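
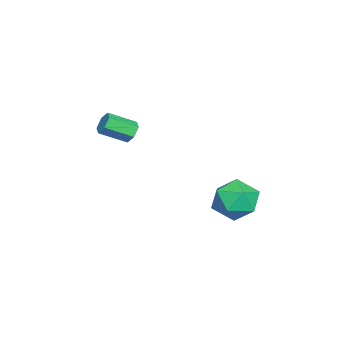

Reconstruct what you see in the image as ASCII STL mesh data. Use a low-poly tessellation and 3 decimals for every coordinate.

solid 
facet normal -0.338 0.818 -0.466
outer loop
vertex -1.587 -0.679 -0.641
vertex -1.908 -0.572 -0.22
vertex -1.407 -0.373 -0.234
endloop
endfacet
facet normal 0.880 0.100 -0.465
outer loop
vertex -1.587 -0.679 -0.641
vertex -1.407 -0.373 -0.234
vertex -1.15 -1.734 -0.041
endloop
endfacet
facet normal 0.880 0.100 -0.465
outer loop
vertex -1.15 -1.734 -0.041
vertex -1.407 -0.373 -0.234
vertex -0.97 -1.428 0.366
endloop
endfacet
facet normal 0.339 -0.818 0.465
outer loop
vertex -1.15 -1.734 -0.041
vertex -0.97 -1.428 0.366
vertex -1.472 -1.628 0.38
endloop
endfacet
facet normal -0.338 0.818 -0.466
outer loop
vertex -1.407 -0.373 -0.234
vertex -1.908 -0.572 -0.22
vertex -1.728 -0.266 0.187
endloop
endfacet
facet normal 0.730 0.540 0.419
outer loop
vertex -1.407 -0.373 -0.234
vertex -1.728 -0.266 0.187
vertex -0.97 -1.428 0.366
endloop
endfacet
facet normal 0.729 0.540 0.420
outer loop
vertex -0.97 -1.428 0.366
vertex -1.728 -0.266 0.187
vertex -1.291 -1.322 0.787
endloop
endfacet
facet normal 0.339 -0.818 0.464
outer loop
vertex -0.97 -1.428 0.366
vertex -1.291 -1.322 0.787
vertex -1.472 -1.628 0.38
endloop
endfacet
facet normal -0.339 0.818 -0.465
outer loop
vertex -1.728 -0.266 0.187
vertex -1.908 -0.572 -0.22
vertex -2.23 -0.466 0.201
endloop
endfacet
facet normal -0.151 0.440 0.885
outer loop
vertex -1.728 -0.266 0.187
vertex -2.23 -0.466 0.201
vertex -1.291 -1.322 0.787
endloop
endfacet
facet normal -0.150 0.441 0.885
outer loop
vertex -1.291 -1.322 0.787
vertex -2.23 -0.466 0.201
vertex -1.793 -1.521 0.801
endloop
endfacet
facet normal 0.337 -0.818 0.465
outer loop
vertex -1.291 -1.322 0.787
vertex -1.793 -1.521 0.801
vertex -1.472 -1.628 0.38
endloop
endfacet
facet normal -0.339 0.818 -0.465
outer loop
vertex -2.23 -0.466 0.201
vertex -1.908 -0.572 -0.22
vertex -2.41 -0.772 -0.206
endloop
endfacet
facet normal -0.880 -0.100 0.465
outer loop
vertex -2.23 -0.466 0.201
vertex -2.41 -0.772 -0.206
vertex -1.793 -1.521 0.801
endloop
endfacet
facet normal -0.880 -0.100 0.465
outer loop
vertex -1.793 -1.521 0.801
vertex -2.41 -0.772 -0.206
vertex -1.973 -1.827 0.394
endloop
endfacet
facet normal 0.338 -0.818 0.466
outer loop
vertex -1.793 -1.521 0.801
vertex -1.973 -1.827 0.394
vertex -1.472 -1.628 0.38
endloop
endfacet
facet normal -0.339 0.818 -0.464
outer loop
vertex -2.41 -0.772 -0.206
vertex -1.908 -0.572 -0.22
vertex -2.089 -0.878 -0.627
endloop
endfacet
facet normal -0.729 -0.541 -0.420
outer loop
vertex -2.41 -0.772 -0.206
vertex -2.089 -0.878 -0.627
vertex -1.973 -1.827 0.394
endloop
endfacet
facet normal -0.730 -0.540 -0.419
outer loop
vertex -1.973 -1.827 0.394
vertex -2.089 -0.878 -0.627
vertex -1.652 -1.934 -0.027
endloop
endfacet
facet normal 0.338 -0.818 0.466
outer loop
vertex -1.973 -1.827 0.394
vertex -1.652 -1.934 -0.027
vertex -1.472 -1.628 0.38
endloop
endfacet
facet normal -0.337 0.818 -0.465
outer loop
vertex -2.089 -0.878 -0.627
vertex -1.908 -0.572 -0.22
vertex -1.587 -0.679 -0.641
endloop
endfacet
facet normal 0.150 -0.441 -0.885
outer loop
vertex -2.089 -0.878 -0.627
vertex -1.587 -0.679 -0.641
vertex -1.652 -1.934 -0.027
endloop
endfacet
facet normal 0.151 -0.441 -0.885
outer loop
vertex -1.652 -1.934 -0.027
vertex -1.587 -0.679 -0.641
vertex -1.15 -1.734 -0.041
endloop
endfacet
facet normal 0.339 -0.818 0.465
outer loop
vertex -1.652 -1.934 -0.027
vertex -1.15 -1.734 -0.041
vertex -1.472 -1.628 0.38
endloop
endfacet
facet normal 0.253 -0.105 0.962
outer loop
vertex -0.737 4.098 -2.44
vertex -1.69 3.649 -2.238
vertex -0.858 3.036 -2.524
endloop
endfacet
facet normal 0.829 -0.137 0.542
outer loop
vertex -0.737 4.098 -2.44
vertex -0.858 3.036 -2.524
vertex -0.289 3.571 -3.259
endloop
endfacet
facet normal 0.866 0.471 0.171
outer loop
vertex -0.737 4.098 -2.44
vertex -0.289 3.571 -3.259
vertex -0.769 4.515 -3.427
endloop
endfacet
facet normal 0.313 0.879 0.361
outer loop
vertex -0.737 4.098 -2.44
vertex -0.769 4.515 -3.427
vertex -1.635 4.564 -2.796
endloop
endfacet
facet normal -0.066 0.522 0.850
outer loop
vertex -0.737 4.098 -2.44
vertex -1.635 4.564 -2.796
vertex -1.69 3.649 -2.238
endloop
endfacet
facet normal 0.735 -0.673 0.080
outer loop
vertex -0.289 3.571 -3.259
vertex -0.858 3.036 -2.524
vertex -0.965 2.796 -3.564
endloop
endfacet
facet normal -0.197 -0.621 0.759
outer loop
vertex -0.858 3.036 -2.524
vertex -1.69 3.649 -2.238
vertex -1.831 2.845 -2.933
endloop
endfacet
facet normal -0.714 0.395 0.578
outer loop
vertex -1.69 3.649 -2.238
vertex -1.635 4.564 -2.796
vertex -2.311 3.789 -3.101
endloop
endfacet
facet normal -0.101 0.972 -0.214
outer loop
vertex -1.635 4.564 -2.796
vertex -0.769 4.515 -3.427
vertex -1.742 4.324 -3.836
endloop
endfacet
facet normal 0.795 0.311 -0.521
outer loop
vertex -0.769 4.515 -3.427
vertex -0.289 3.571 -3.259
vertex -0.91 3.711 -4.122
endloop
endfacet
facet normal -0.313 -0.879 -0.361
outer loop
vertex -1.863 3.262 -3.92
vertex -0.965 2.796 -3.564
vertex -1.831 2.845 -2.933
endloop
endfacet
facet normal -0.866 -0.471 -0.171
outer loop
vertex -1.863 3.262 -3.92
vertex -1.831 2.845 -2.933
vertex -2.311 3.789 -3.101
endloop
endfacet
facet normal -0.829 0.137 -0.542
outer loop
vertex -1.863 3.262 -3.92
vertex -2.311 3.789 -3.101
vertex -1.742 4.324 -3.836
endloop
endfacet
facet normal -0.253 0.105 -0.962
outer loop
vertex -1.863 3.262 -3.92
vertex -1.742 4.324 -3.836
vertex -0.91 3.711 -4.122
endloop
endfacet
facet normal 0.066 -0.522 -0.850
outer loop
vertex -1.863 3.262 -3.92
vertex -0.91 3.711 -4.122
vertex -0.965 2.796 -3.564
endloop
endfacet
facet normal 0.101 -0.972 0.214
outer loop
vertex -1.831 2.845 -2.933
vertex -0.965 2.796 -3.564
vertex -0.858 3.036 -2.524
endloop
endfacet
facet normal -0.795 -0.311 0.521
outer loop
vertex -2.311 3.789 -3.101
vertex -1.831 2.845 -2.933
vertex -1.69 3.649 -2.238
endloop
endfacet
facet normal -0.735 0.673 -0.080
outer loop
vertex -1.742 4.324 -3.836
vertex -2.311 3.789 -3.101
vertex -1.635 4.564 -2.796
endloop
endfacet
facet normal 0.197 0.621 -0.759
outer loop
vertex -0.91 3.711 -4.122
vertex -1.742 4.324 -3.836
vertex -0.769 4.515 -3.427
endloop
endfacet
facet normal 0.714 -0.395 -0.578
outer loop
vertex -0.965 2.796 -3.564
vertex -0.91 3.711 -4.122
vertex -0.289 3.571 -3.259
endloop
endfacet

endsolid


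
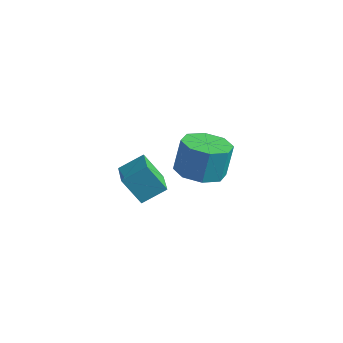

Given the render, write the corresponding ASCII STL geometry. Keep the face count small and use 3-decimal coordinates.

solid 
facet normal -0.011 -0.277 -0.961
outer loop
vertex 3.161 3.469 0.435
vertex 2.181 3.485 0.442
vertex 2.884 4.139 0.245
endloop
endfacet
facet normal 0.929 0.352 -0.113
outer loop
vertex 3.161 3.469 0.435
vertex 2.884 4.139 0.245
vertex 3.179 3.858 1.79
endloop
endfacet
facet normal 0.929 0.353 -0.113
outer loop
vertex 3.179 3.858 1.79
vertex 2.884 4.139 0.245
vertex 2.901 4.529 1.6
endloop
endfacet
facet normal 0.013 0.277 0.961
outer loop
vertex 3.179 3.858 1.79
vertex 2.901 4.529 1.6
vertex 2.199 3.875 1.798
endloop
endfacet
facet normal -0.013 -0.275 -0.961
outer loop
vertex 2.884 4.139 0.245
vertex 2.181 3.485 0.442
vertex 2.195 4.427 0.172
endloop
endfacet
facet normal 0.396 0.881 -0.259
outer loop
vertex 2.884 4.139 0.245
vertex 2.195 4.427 0.172
vertex 2.901 4.529 1.6
endloop
endfacet
facet normal 0.395 0.882 -0.258
outer loop
vertex 2.901 4.529 1.6
vertex 2.195 4.427 0.172
vertex 2.213 4.816 1.527
endloop
endfacet
facet normal 0.013 0.277 0.961
outer loop
vertex 2.901 4.529 1.6
vertex 2.213 4.816 1.527
vertex 2.199 3.875 1.798
endloop
endfacet
facet normal -0.013 -0.275 -0.961
outer loop
vertex 2.195 4.427 0.172
vertex 2.181 3.485 0.442
vertex 1.498 4.163 0.257
endloop
endfacet
facet normal -0.370 0.894 -0.252
outer loop
vertex 2.195 4.427 0.172
vertex 1.498 4.163 0.257
vertex 2.213 4.816 1.527
endloop
endfacet
facet normal -0.370 0.894 -0.252
outer loop
vertex 2.213 4.816 1.527
vertex 1.498 4.163 0.257
vertex 1.516 4.552 1.612
endloop
endfacet
facet normal 0.012 0.277 0.961
outer loop
vertex 2.213 4.816 1.527
vertex 1.516 4.552 1.612
vertex 2.199 3.875 1.798
endloop
endfacet
facet normal -0.013 -0.275 -0.961
outer loop
vertex 1.498 4.163 0.257
vertex 2.181 3.485 0.442
vertex 1.201 3.502 0.45
endloop
endfacet
facet normal -0.918 0.384 -0.098
outer loop
vertex 1.498 4.163 0.257
vertex 1.201 3.502 0.45
vertex 1.516 4.552 1.612
endloop
endfacet
facet normal -0.918 0.384 -0.098
outer loop
vertex 1.516 4.552 1.612
vertex 1.201 3.502 0.45
vertex 1.219 3.891 1.805
endloop
endfacet
facet normal 0.011 0.276 0.961
outer loop
vertex 1.516 4.552 1.612
vertex 1.219 3.891 1.805
vertex 2.199 3.875 1.798
endloop
endfacet
facet normal -0.013 -0.277 -0.961
outer loop
vertex 1.201 3.502 0.45
vertex 2.181 3.485 0.442
vertex 1.479 2.831 0.64
endloop
endfacet
facet normal -0.929 -0.353 0.114
outer loop
vertex 1.201 3.502 0.45
vertex 1.479 2.831 0.64
vertex 1.219 3.891 1.805
endloop
endfacet
facet normal -0.929 -0.352 0.113
outer loop
vertex 1.219 3.891 1.805
vertex 1.479 2.831 0.64
vertex 1.496 3.221 1.995
endloop
endfacet
facet normal 0.011 0.277 0.961
outer loop
vertex 1.219 3.891 1.805
vertex 1.496 3.221 1.995
vertex 2.199 3.875 1.798
endloop
endfacet
facet normal -0.013 -0.277 -0.961
outer loop
vertex 1.479 2.831 0.64
vertex 2.181 3.485 0.442
vertex 2.167 2.544 0.713
endloop
endfacet
facet normal -0.395 -0.881 0.259
outer loop
vertex 1.479 2.831 0.64
vertex 2.167 2.544 0.713
vertex 1.496 3.221 1.995
endloop
endfacet
facet normal -0.396 -0.881 0.258
outer loop
vertex 1.496 3.221 1.995
vertex 2.167 2.544 0.713
vertex 2.185 2.933 2.068
endloop
endfacet
facet normal 0.013 0.275 0.961
outer loop
vertex 1.496 3.221 1.995
vertex 2.185 2.933 2.068
vertex 2.199 3.875 1.798
endloop
endfacet
facet normal -0.012 -0.277 -0.961
outer loop
vertex 2.167 2.544 0.713
vertex 2.181 3.485 0.442
vertex 2.864 2.808 0.628
endloop
endfacet
facet normal 0.370 -0.894 0.252
outer loop
vertex 2.167 2.544 0.713
vertex 2.864 2.808 0.628
vertex 2.185 2.933 2.068
endloop
endfacet
facet normal 0.370 -0.894 0.252
outer loop
vertex 2.185 2.933 2.068
vertex 2.864 2.808 0.628
vertex 2.882 3.197 1.983
endloop
endfacet
facet normal 0.013 0.275 0.961
outer loop
vertex 2.185 2.933 2.068
vertex 2.882 3.197 1.983
vertex 2.199 3.875 1.798
endloop
endfacet
facet normal -0.011 -0.276 -0.961
outer loop
vertex 2.864 2.808 0.628
vertex 2.181 3.485 0.442
vertex 3.161 3.469 0.435
endloop
endfacet
facet normal 0.918 -0.384 0.098
outer loop
vertex 2.864 2.808 0.628
vertex 3.161 3.469 0.435
vertex 2.882 3.197 1.983
endloop
endfacet
facet normal 0.918 -0.384 0.098
outer loop
vertex 2.882 3.197 1.983
vertex 3.161 3.469 0.435
vertex 3.179 3.858 1.79
endloop
endfacet
facet normal 0.013 0.275 0.961
outer loop
vertex 2.882 3.197 1.983
vertex 3.179 3.858 1.79
vertex 2.199 3.875 1.798
endloop
endfacet
facet normal -0.472 -0.722 -0.505
outer loop
vertex 2.568 -1.074 3.041
vertex 1.671 -0.255 2.708
vertex 3.213 -0.784 2.023
endloop
endfacet
facet normal 0.712 -0.650 0.266
outer loop
vertex 3.709 -0.025 2.552
vertex 2.568 -1.074 3.041
vertex 3.213 -0.784 2.023
endloop
endfacet
facet normal -0.472 -0.723 -0.505
outer loop
vertex 3.213 -0.784 2.023
vertex 1.671 -0.255 2.708
vertex 2.316 0.035 1.689
endloop
endfacet
facet normal 0.519 0.234 -0.822
outer loop
vertex 2.316 0.035 1.689
vertex 3.709 -0.025 2.552
vertex 3.213 -0.784 2.023
endloop
endfacet
facet normal -0.519 -0.234 0.822
outer loop
vertex 2.568 -1.074 3.041
vertex 2.167 0.504 3.237
vertex 1.671 -0.255 2.708
endloop
endfacet
facet normal 0.712 -0.650 0.265
outer loop
vertex 3.064 -0.315 3.571
vertex 2.568 -1.074 3.041
vertex 3.709 -0.025 2.552
endloop
endfacet
facet normal -0.520 -0.234 0.822
outer loop
vertex 3.064 -0.315 3.571
vertex 2.167 0.504 3.237
vertex 2.568 -1.074 3.041
endloop
endfacet
facet normal -0.712 0.650 -0.266
outer loop
vertex 1.671 -0.255 2.708
vertex 2.167 0.504 3.237
vertex 2.316 0.035 1.689
endloop
endfacet
facet normal 0.519 0.235 -0.822
outer loop
vertex 2.812 0.794 2.219
vertex 3.709 -0.025 2.552
vertex 2.316 0.035 1.689
endloop
endfacet
facet normal -0.712 0.650 -0.266
outer loop
vertex 2.316 0.035 1.689
vertex 2.167 0.504 3.237
vertex 2.812 0.794 2.219
endloop
endfacet
facet normal 0.472 0.723 0.505
outer loop
vertex 2.812 0.794 2.219
vertex 3.064 -0.315 3.571
vertex 3.709 -0.025 2.552
endloop
endfacet
facet normal 0.472 0.723 0.505
outer loop
vertex 2.167 0.504 3.237
vertex 3.064 -0.315 3.571
vertex 2.812 0.794 2.219
endloop
endfacet

endsolid


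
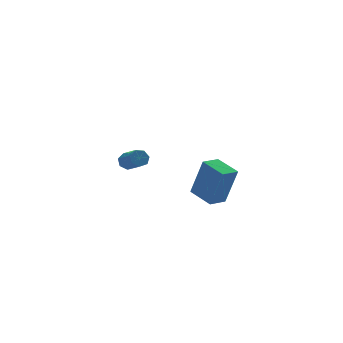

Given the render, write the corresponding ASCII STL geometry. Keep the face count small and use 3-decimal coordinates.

solid 
facet normal -0.503 0.814 0.290
outer loop
vertex -0.216 -2.313 0.399
vertex 0.624 -1.76 0.305
vertex -0.729 -1.887 -1.688
endloop
endfacet
facet normal -0.832 -0.547 0.093
outer loop
vertex -0.004 -3.06 -2.105
vertex -0.216 -2.313 0.399
vertex -0.729 -1.887 -1.688
endloop
endfacet
facet normal -0.503 0.814 0.290
outer loop
vertex -0.729 -1.887 -1.688
vertex 0.624 -1.76 0.305
vertex 0.111 -1.335 -1.781
endloop
endfacet
facet normal -0.233 0.195 -0.953
outer loop
vertex 0.111 -1.335 -1.781
vertex -0.004 -3.06 -2.105
vertex -0.729 -1.887 -1.688
endloop
endfacet
facet normal 0.234 -0.194 0.953
outer loop
vertex -0.216 -2.313 0.399
vertex 1.349 -2.933 -0.112
vertex 0.624 -1.76 0.305
endloop
endfacet
facet normal -0.832 -0.548 0.093
outer loop
vertex 0.509 -3.485 -0.019
vertex -0.216 -2.313 0.399
vertex -0.004 -3.06 -2.105
endloop
endfacet
facet normal 0.234 -0.195 0.953
outer loop
vertex 0.509 -3.485 -0.019
vertex 1.349 -2.933 -0.112
vertex -0.216 -2.313 0.399
endloop
endfacet
facet normal 0.832 0.547 -0.093
outer loop
vertex 0.624 -1.76 0.305
vertex 1.349 -2.933 -0.112
vertex 0.111 -1.335 -1.781
endloop
endfacet
facet normal -0.235 0.195 -0.952
outer loop
vertex 0.836 -2.507 -2.199
vertex -0.004 -3.06 -2.105
vertex 0.111 -1.335 -1.781
endloop
endfacet
facet normal 0.832 0.548 -0.093
outer loop
vertex 0.111 -1.335 -1.781
vertex 1.349 -2.933 -0.112
vertex 0.836 -2.507 -2.199
endloop
endfacet
facet normal 0.503 -0.814 -0.290
outer loop
vertex 0.836 -2.507 -2.199
vertex 0.509 -3.485 -0.019
vertex -0.004 -3.06 -2.105
endloop
endfacet
facet normal 0.503 -0.814 -0.290
outer loop
vertex 1.349 -2.933 -0.112
vertex 0.509 -3.485 -0.019
vertex 0.836 -2.507 -2.199
endloop
endfacet
facet normal -0.322 0.834 -0.449
outer loop
vertex -2.431 4.32 -2.292
vertex -2.811 4.391 -1.887
vertex -2.285 4.582 -1.91
endloop
endfacet
facet normal 0.897 0.119 -0.425
outer loop
vertex -2.431 4.32 -2.292
vertex -2.285 4.582 -1.91
vertex -1.989 3.178 -1.678
endloop
endfacet
facet normal 0.897 0.119 -0.425
outer loop
vertex -1.989 3.178 -1.678
vertex -2.285 4.582 -1.91
vertex -1.843 3.44 -1.296
endloop
endfacet
facet normal 0.322 -0.834 0.449
outer loop
vertex -1.989 3.178 -1.678
vertex -1.843 3.44 -1.296
vertex -2.369 3.249 -1.273
endloop
endfacet
facet normal -0.322 0.834 -0.448
outer loop
vertex -2.285 4.582 -1.91
vertex -2.811 4.391 -1.887
vertex -2.535 4.7 -1.51
endloop
endfacet
facet normal 0.795 0.496 0.350
outer loop
vertex -2.285 4.582 -1.91
vertex -2.535 4.7 -1.51
vertex -1.843 3.44 -1.296
endloop
endfacet
facet normal 0.795 0.496 0.350
outer loop
vertex -1.843 3.44 -1.296
vertex -2.535 4.7 -1.51
vertex -2.093 3.558 -0.896
endloop
endfacet
facet normal 0.322 -0.834 0.448
outer loop
vertex -1.843 3.44 -1.296
vertex -2.093 3.558 -0.896
vertex -2.369 3.249 -1.273
endloop
endfacet
facet normal -0.322 0.834 -0.448
outer loop
vertex -2.535 4.7 -1.51
vertex -2.811 4.391 -1.887
vertex -2.992 4.586 -1.394
endloop
endfacet
facet normal 0.094 0.499 0.861
outer loop
vertex -2.535 4.7 -1.51
vertex -2.992 4.586 -1.394
vertex -2.093 3.558 -0.896
endloop
endfacet
facet normal 0.093 0.499 0.862
outer loop
vertex -2.093 3.558 -0.896
vertex -2.992 4.586 -1.394
vertex -2.551 3.443 -0.78
endloop
endfacet
facet normal 0.323 -0.834 0.447
outer loop
vertex -2.093 3.558 -0.896
vertex -2.551 3.443 -0.78
vertex -2.369 3.249 -1.273
endloop
endfacet
facet normal -0.322 0.834 -0.448
outer loop
vertex -2.992 4.586 -1.394
vertex -2.811 4.391 -1.887
vertex -3.313 4.325 -1.649
endloop
endfacet
facet normal -0.678 0.127 0.724
outer loop
vertex -2.992 4.586 -1.394
vertex -3.313 4.325 -1.649
vertex -2.551 3.443 -0.78
endloop
endfacet
facet normal -0.678 0.127 0.724
outer loop
vertex -2.551 3.443 -0.78
vertex -3.313 4.325 -1.649
vertex -2.872 3.182 -1.035
endloop
endfacet
facet normal 0.323 -0.834 0.447
outer loop
vertex -2.551 3.443 -0.78
vertex -2.872 3.182 -1.035
vertex -2.369 3.249 -1.273
endloop
endfacet
facet normal -0.322 0.834 -0.448
outer loop
vertex -3.313 4.325 -1.649
vertex -2.811 4.391 -1.887
vertex -3.256 4.114 -2.083
endloop
endfacet
facet normal -0.939 -0.340 0.042
outer loop
vertex -3.313 4.325 -1.649
vertex -3.256 4.114 -2.083
vertex -2.872 3.182 -1.035
endloop
endfacet
facet normal -0.939 -0.341 0.040
outer loop
vertex -2.872 3.182 -1.035
vertex -3.256 4.114 -2.083
vertex -2.814 2.971 -1.469
endloop
endfacet
facet normal 0.323 -0.833 0.448
outer loop
vertex -2.872 3.182 -1.035
vertex -2.814 2.971 -1.469
vertex -2.369 3.249 -1.273
endloop
endfacet
facet normal -0.322 0.834 -0.448
outer loop
vertex -3.256 4.114 -2.083
vertex -2.811 4.391 -1.887
vertex -2.863 4.112 -2.369
endloop
endfacet
facet normal -0.493 -0.552 -0.673
outer loop
vertex -3.256 4.114 -2.083
vertex -2.863 4.112 -2.369
vertex -2.814 2.971 -1.469
endloop
endfacet
facet normal -0.493 -0.552 -0.672
outer loop
vertex -2.814 2.971 -1.469
vertex -2.863 4.112 -2.369
vertex -2.422 2.969 -1.755
endloop
endfacet
facet normal 0.323 -0.833 0.449
outer loop
vertex -2.814 2.971 -1.469
vertex -2.422 2.969 -1.755
vertex -2.369 3.249 -1.273
endloop
endfacet
facet normal -0.322 0.834 -0.448
outer loop
vertex -2.863 4.112 -2.369
vertex -2.811 4.391 -1.887
vertex -2.431 4.32 -2.292
endloop
endfacet
facet normal 0.324 -0.348 -0.880
outer loop
vertex -2.863 4.112 -2.369
vertex -2.431 4.32 -2.292
vertex -2.422 2.969 -1.755
endloop
endfacet
facet normal 0.324 -0.348 -0.880
outer loop
vertex -2.422 2.969 -1.755
vertex -2.431 4.32 -2.292
vertex -1.989 3.178 -1.678
endloop
endfacet
facet normal 0.323 -0.833 0.449
outer loop
vertex -2.422 2.969 -1.755
vertex -1.989 3.178 -1.678
vertex -2.369 3.249 -1.273
endloop
endfacet

endsolid


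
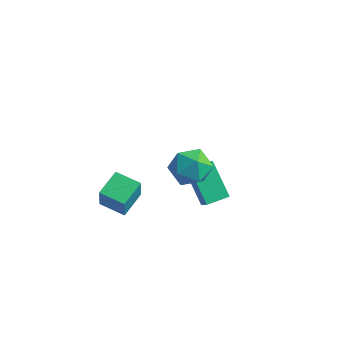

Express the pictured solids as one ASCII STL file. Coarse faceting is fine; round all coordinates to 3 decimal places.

solid 
facet normal -0.579 0.439 0.687
outer loop
vertex 2.208 0.034 2.557
vertex 2.532 -0.729 3.318
vertex 3.113 0.226 3.197
endloop
endfacet
facet normal -0.343 0.916 0.210
outer loop
vertex 2.208 0.034 2.557
vertex 3.113 0.226 3.197
vertex 3.133 0.485 2.102
endloop
endfacet
facet normal -0.559 0.705 -0.437
outer loop
vertex 2.208 0.034 2.557
vertex 3.133 0.485 2.102
vertex 2.564 -0.31 1.547
endloop
endfacet
facet normal -0.927 0.099 -0.361
outer loop
vertex 2.208 0.034 2.557
vertex 2.564 -0.31 1.547
vertex 2.192 -1.061 2.298
endloop
endfacet
facet normal -0.940 -0.065 0.335
outer loop
vertex 2.208 0.034 2.557
vertex 2.192 -1.061 2.298
vertex 2.532 -0.729 3.318
endloop
endfacet
facet normal 0.370 0.903 0.220
outer loop
vertex 3.133 0.485 2.102
vertex 3.113 0.226 3.197
vertex 4.028 0.001 2.582
endloop
endfacet
facet normal -0.011 0.132 0.991
outer loop
vertex 3.113 0.226 3.197
vertex 2.532 -0.729 3.318
vertex 3.656 -0.75 3.333
endloop
endfacet
facet normal -0.596 -0.684 0.421
outer loop
vertex 2.532 -0.729 3.318
vertex 2.192 -1.061 2.298
vertex 3.087 -1.545 2.778
endloop
endfacet
facet normal -0.575 -0.418 -0.703
outer loop
vertex 2.192 -1.061 2.298
vertex 2.564 -0.31 1.547
vertex 3.107 -1.286 1.683
endloop
endfacet
facet normal 0.022 0.562 -0.827
outer loop
vertex 2.564 -0.31 1.547
vertex 3.133 0.485 2.102
vertex 3.688 -0.331 1.562
endloop
endfacet
facet normal 0.927 -0.099 0.361
outer loop
vertex 4.012 -1.094 2.323
vertex 4.028 0.001 2.582
vertex 3.656 -0.75 3.333
endloop
endfacet
facet normal 0.559 -0.705 0.437
outer loop
vertex 4.012 -1.094 2.323
vertex 3.656 -0.75 3.333
vertex 3.087 -1.545 2.778
endloop
endfacet
facet normal 0.343 -0.916 -0.210
outer loop
vertex 4.012 -1.094 2.323
vertex 3.087 -1.545 2.778
vertex 3.107 -1.286 1.683
endloop
endfacet
facet normal 0.579 -0.439 -0.687
outer loop
vertex 4.012 -1.094 2.323
vertex 3.107 -1.286 1.683
vertex 3.688 -0.331 1.562
endloop
endfacet
facet normal 0.940 0.065 -0.335
outer loop
vertex 4.012 -1.094 2.323
vertex 3.688 -0.331 1.562
vertex 4.028 0.001 2.582
endloop
endfacet
facet normal 0.575 0.418 0.703
outer loop
vertex 3.656 -0.75 3.333
vertex 4.028 0.001 2.582
vertex 3.113 0.226 3.197
endloop
endfacet
facet normal -0.022 -0.562 0.827
outer loop
vertex 3.087 -1.545 2.778
vertex 3.656 -0.75 3.333
vertex 2.532 -0.729 3.318
endloop
endfacet
facet normal -0.370 -0.903 -0.220
outer loop
vertex 3.107 -1.286 1.683
vertex 3.087 -1.545 2.778
vertex 2.192 -1.061 2.298
endloop
endfacet
facet normal 0.011 -0.132 -0.991
outer loop
vertex 3.688 -0.331 1.562
vertex 3.107 -1.286 1.683
vertex 2.564 -0.31 1.547
endloop
endfacet
facet normal 0.596 0.684 -0.421
outer loop
vertex 4.028 0.001 2.582
vertex 3.688 -0.331 1.562
vertex 3.133 0.485 2.102
endloop
endfacet
facet normal -0.667 0.285 0.688
outer loop
vertex 0.419 3.206 -2.353
vertex 1.017 4.285 -2.221
vertex -0.223 3.662 -3.164
endloop
endfacet
facet normal -0.482 -0.869 -0.107
outer loop
vertex 1.243 3.035 -4.679
vertex 0.419 3.206 -2.353
vertex -0.223 3.662 -3.164
endloop
endfacet
facet normal -0.667 0.285 0.689
outer loop
vertex -0.223 3.662 -3.164
vertex 1.017 4.285 -2.221
vertex 0.375 4.74 -3.031
endloop
endfacet
facet normal -0.568 0.404 -0.717
outer loop
vertex 0.375 4.74 -3.031
vertex 1.243 3.035 -4.679
vertex -0.223 3.662 -3.164
endloop
endfacet
facet normal 0.569 -0.403 0.717
outer loop
vertex 0.419 3.206 -2.353
vertex 2.483 3.658 -3.736
vertex 1.017 4.285 -2.221
endloop
endfacet
facet normal -0.482 -0.870 -0.107
outer loop
vertex 1.885 2.58 -3.869
vertex 0.419 3.206 -2.353
vertex 1.243 3.035 -4.679
endloop
endfacet
facet normal 0.569 -0.404 0.717
outer loop
vertex 1.885 2.58 -3.869
vertex 2.483 3.658 -3.736
vertex 0.419 3.206 -2.353
endloop
endfacet
facet normal 0.482 0.870 0.106
outer loop
vertex 1.017 4.285 -2.221
vertex 2.483 3.658 -3.736
vertex 0.375 4.74 -3.031
endloop
endfacet
facet normal -0.569 0.403 -0.717
outer loop
vertex 1.841 4.114 -4.547
vertex 1.243 3.035 -4.679
vertex 0.375 4.74 -3.031
endloop
endfacet
facet normal 0.482 0.870 0.107
outer loop
vertex 0.375 4.74 -3.031
vertex 2.483 3.658 -3.736
vertex 1.841 4.114 -4.547
endloop
endfacet
facet normal 0.667 -0.285 -0.689
outer loop
vertex 1.841 4.114 -4.547
vertex 1.885 2.58 -3.869
vertex 1.243 3.035 -4.679
endloop
endfacet
facet normal 0.667 -0.285 -0.688
outer loop
vertex 2.483 3.658 -3.736
vertex 1.885 2.58 -3.869
vertex 1.841 4.114 -4.547
endloop
endfacet
facet normal -0.978 -0.127 0.165
outer loop
vertex -2.123 -0.739 -2.538
vertex -2.248 0.735 -2.146
vertex -2.401 -0.395 -3.919
endloop
endfacet
facet normal 0.081 -0.963 -0.256
outer loop
vertex -1.012 -0.215 -4.154
vertex -2.123 -0.739 -2.538
vertex -2.401 -0.395 -3.919
endloop
endfacet
facet normal -0.978 -0.127 0.165
outer loop
vertex -2.401 -0.395 -3.919
vertex -2.248 0.735 -2.146
vertex -2.526 1.079 -3.527
endloop
endfacet
facet normal -0.192 0.237 -0.952
outer loop
vertex -2.526 1.079 -3.527
vertex -1.012 -0.215 -4.154
vertex -2.401 -0.395 -3.919
endloop
endfacet
facet normal 0.192 -0.237 0.952
outer loop
vertex -2.123 -0.739 -2.538
vertex -0.859 0.915 -2.381
vertex -2.248 0.735 -2.146
endloop
endfacet
facet normal 0.081 -0.963 -0.256
outer loop
vertex -0.734 -0.559 -2.773
vertex -2.123 -0.739 -2.538
vertex -1.012 -0.215 -4.154
endloop
endfacet
facet normal 0.192 -0.237 0.952
outer loop
vertex -0.734 -0.559 -2.773
vertex -0.859 0.915 -2.381
vertex -2.123 -0.739 -2.538
endloop
endfacet
facet normal -0.081 0.963 0.256
outer loop
vertex -2.248 0.735 -2.146
vertex -0.859 0.915 -2.381
vertex -2.526 1.079 -3.527
endloop
endfacet
facet normal -0.192 0.237 -0.952
outer loop
vertex -1.137 1.259 -3.762
vertex -1.012 -0.215 -4.154
vertex -2.526 1.079 -3.527
endloop
endfacet
facet normal -0.081 0.963 0.256
outer loop
vertex -2.526 1.079 -3.527
vertex -0.859 0.915 -2.381
vertex -1.137 1.259 -3.762
endloop
endfacet
facet normal 0.978 0.127 -0.165
outer loop
vertex -1.137 1.259 -3.762
vertex -0.734 -0.559 -2.773
vertex -1.012 -0.215 -4.154
endloop
endfacet
facet normal 0.978 0.127 -0.165
outer loop
vertex -0.859 0.915 -2.381
vertex -0.734 -0.559 -2.773
vertex -1.137 1.259 -3.762
endloop
endfacet

endsolid


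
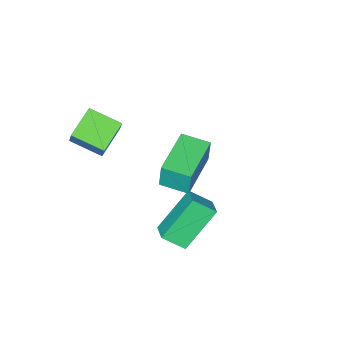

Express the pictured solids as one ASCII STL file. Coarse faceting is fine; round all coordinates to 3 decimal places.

solid 
facet normal -0.909 -0.413 0.059
outer loop
vertex -2.336 -1.764 -1.43
vertex -2.866 -0.616 -1.549
vertex -2.355 -1.905 -2.702
endloop
endfacet
facet normal 0.417 -0.904 0.094
outer loop
vertex -0.374 -1.004 -2.831
vertex -2.336 -1.764 -1.43
vertex -2.355 -1.905 -2.702
endloop
endfacet
facet normal -0.909 -0.413 0.059
outer loop
vertex -2.355 -1.905 -2.702
vertex -2.866 -0.616 -1.549
vertex -2.885 -0.757 -2.821
endloop
endfacet
facet normal -0.015 -0.110 -0.994
outer loop
vertex -2.885 -0.757 -2.821
vertex -0.374 -1.004 -2.831
vertex -2.355 -1.905 -2.702
endloop
endfacet
facet normal 0.015 0.110 0.994
outer loop
vertex -2.336 -1.764 -1.43
vertex -0.885 0.285 -1.678
vertex -2.866 -0.616 -1.549
endloop
endfacet
facet normal 0.417 -0.904 0.094
outer loop
vertex -0.355 -0.863 -1.559
vertex -2.336 -1.764 -1.43
vertex -0.374 -1.004 -2.831
endloop
endfacet
facet normal 0.015 0.110 0.994
outer loop
vertex -0.355 -0.863 -1.559
vertex -0.885 0.285 -1.678
vertex -2.336 -1.764 -1.43
endloop
endfacet
facet normal -0.417 0.904 -0.094
outer loop
vertex -2.866 -0.616 -1.549
vertex -0.885 0.285 -1.678
vertex -2.885 -0.757 -2.821
endloop
endfacet
facet normal -0.015 -0.110 -0.994
outer loop
vertex -0.904 0.144 -2.95
vertex -0.374 -1.004 -2.831
vertex -2.885 -0.757 -2.821
endloop
endfacet
facet normal -0.417 0.904 -0.094
outer loop
vertex -2.885 -0.757 -2.821
vertex -0.885 0.285 -1.678
vertex -0.904 0.144 -2.95
endloop
endfacet
facet normal 0.909 0.413 -0.059
outer loop
vertex -0.904 0.144 -2.95
vertex -0.355 -0.863 -1.559
vertex -0.374 -1.004 -2.831
endloop
endfacet
facet normal 0.909 0.413 -0.059
outer loop
vertex -0.885 0.285 -1.678
vertex -0.355 -0.863 -1.559
vertex -0.904 0.144 -2.95
endloop
endfacet
facet normal -0.513 -0.779 -0.360
outer loop
vertex 2.771 2.223 -0.497
vertex 1.382 2.449 0.993
vertex 2.192 2.901 -1.14
endloop
endfacet
facet normal 0.678 -0.110 -0.727
outer loop
vertex 2.658 3.611 -0.813
vertex 2.771 2.223 -0.497
vertex 2.192 2.901 -1.14
endloop
endfacet
facet normal -0.513 -0.779 -0.360
outer loop
vertex 2.192 2.901 -1.14
vertex 1.382 2.449 0.993
vertex 0.802 3.128 0.349
endloop
endfacet
facet normal -0.527 0.616 -0.586
outer loop
vertex 0.802 3.128 0.349
vertex 2.658 3.611 -0.813
vertex 2.192 2.901 -1.14
endloop
endfacet
facet normal 0.528 -0.616 0.585
outer loop
vertex 2.771 2.223 -0.497
vertex 1.848 3.159 1.32
vertex 1.382 2.449 0.993
endloop
endfacet
facet normal 0.678 -0.110 -0.727
outer loop
vertex 3.238 2.932 -0.169
vertex 2.771 2.223 -0.497
vertex 2.658 3.611 -0.813
endloop
endfacet
facet normal 0.526 -0.617 0.585
outer loop
vertex 3.238 2.932 -0.169
vertex 1.848 3.159 1.32
vertex 2.771 2.223 -0.497
endloop
endfacet
facet normal -0.678 0.110 0.727
outer loop
vertex 1.382 2.449 0.993
vertex 1.848 3.159 1.32
vertex 0.802 3.128 0.349
endloop
endfacet
facet normal -0.527 0.617 -0.585
outer loop
vertex 1.269 3.837 0.677
vertex 2.658 3.611 -0.813
vertex 0.802 3.128 0.349
endloop
endfacet
facet normal -0.678 0.110 0.727
outer loop
vertex 0.802 3.128 0.349
vertex 1.848 3.159 1.32
vertex 1.269 3.837 0.677
endloop
endfacet
facet normal 0.513 0.779 0.360
outer loop
vertex 1.269 3.837 0.677
vertex 3.238 2.932 -0.169
vertex 2.658 3.611 -0.813
endloop
endfacet
facet normal 0.513 0.779 0.360
outer loop
vertex 1.848 3.159 1.32
vertex 3.238 2.932 -0.169
vertex 1.269 3.837 0.677
endloop
endfacet
facet normal -0.268 -0.436 -0.859
outer loop
vertex 1.883 -2.586 2.387
vertex 1.331 -1.357 1.936
vertex 3.117 -2.237 1.826
endloop
endfacet
facet normal 0.389 -0.865 0.316
outer loop
vertex 3.409 -1.763 2.764
vertex 1.883 -2.586 2.387
vertex 3.117 -2.237 1.826
endloop
endfacet
facet normal -0.267 -0.435 -0.860
outer loop
vertex 3.117 -2.237 1.826
vertex 1.331 -1.357 1.936
vertex 2.566 -1.008 1.376
endloop
endfacet
facet normal 0.882 0.249 -0.400
outer loop
vertex 2.566 -1.008 1.376
vertex 3.409 -1.763 2.764
vertex 3.117 -2.237 1.826
endloop
endfacet
facet normal -0.882 -0.249 0.400
outer loop
vertex 1.883 -2.586 2.387
vertex 1.623 -0.883 2.874
vertex 1.331 -1.357 1.936
endloop
endfacet
facet normal 0.388 -0.865 0.317
outer loop
vertex 2.174 -2.112 3.324
vertex 1.883 -2.586 2.387
vertex 3.409 -1.763 2.764
endloop
endfacet
facet normal -0.882 -0.249 0.400
outer loop
vertex 2.174 -2.112 3.324
vertex 1.623 -0.883 2.874
vertex 1.883 -2.586 2.387
endloop
endfacet
facet normal -0.388 0.866 -0.317
outer loop
vertex 1.331 -1.357 1.936
vertex 1.623 -0.883 2.874
vertex 2.566 -1.008 1.376
endloop
endfacet
facet normal 0.882 0.249 -0.400
outer loop
vertex 2.857 -0.534 2.313
vertex 3.409 -1.763 2.764
vertex 2.566 -1.008 1.376
endloop
endfacet
facet normal -0.389 0.865 -0.317
outer loop
vertex 2.566 -1.008 1.376
vertex 1.623 -0.883 2.874
vertex 2.857 -0.534 2.313
endloop
endfacet
facet normal 0.267 0.435 0.860
outer loop
vertex 2.857 -0.534 2.313
vertex 2.174 -2.112 3.324
vertex 3.409 -1.763 2.764
endloop
endfacet
facet normal 0.268 0.435 0.860
outer loop
vertex 1.623 -0.883 2.874
vertex 2.174 -2.112 3.324
vertex 2.857 -0.534 2.313
endloop
endfacet

endsolid


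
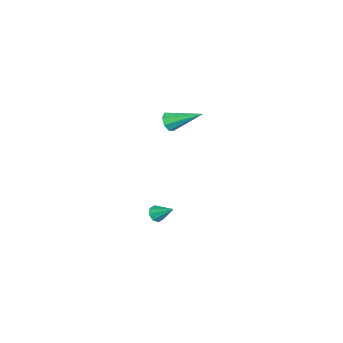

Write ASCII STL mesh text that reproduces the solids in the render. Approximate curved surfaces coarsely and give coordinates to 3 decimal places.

solid 
facet normal -0.184 -0.775 -0.605
outer loop
vertex 1.466 -3.831 -4.364
vertex 0.935 -3.816 -4.222
vertex 1.239 -3.581 -4.615
endloop
endfacet
facet normal 0.834 0.475 -0.282
outer loop
vertex 1.466 -3.831 -4.364
vertex 1.239 -3.581 -4.615
vertex 1.185 -2.764 -3.398
endloop
endfacet
facet normal -0.183 -0.775 -0.605
outer loop
vertex 1.239 -3.581 -4.615
vertex 0.935 -3.816 -4.222
vertex 0.833 -3.469 -4.636
endloop
endfacet
facet normal 0.251 0.809 -0.532
outer loop
vertex 1.239 -3.581 -4.615
vertex 0.833 -3.469 -4.636
vertex 1.185 -2.764 -3.398
endloop
endfacet
facet normal -0.184 -0.775 -0.604
outer loop
vertex 0.833 -3.469 -4.636
vertex 0.935 -3.816 -4.222
vertex 0.488 -3.56 -4.414
endloop
endfacet
facet normal -0.441 0.828 -0.346
outer loop
vertex 0.833 -3.469 -4.636
vertex 0.488 -3.56 -4.414
vertex 1.185 -2.764 -3.398
endloop
endfacet
facet normal -0.183 -0.774 -0.605
outer loop
vertex 0.488 -3.56 -4.414
vertex 0.935 -3.816 -4.222
vertex 0.404 -3.802 -4.079
endloop
endfacet
facet normal -0.837 0.521 0.166
outer loop
vertex 0.488 -3.56 -4.414
vertex 0.404 -3.802 -4.079
vertex 1.185 -2.764 -3.398
endloop
endfacet
facet normal -0.184 -0.773 -0.607
outer loop
vertex 0.404 -3.802 -4.079
vertex 0.935 -3.816 -4.222
vertex 0.631 -4.052 -3.829
endloop
endfacet
facet normal -0.705 0.067 0.706
outer loop
vertex 0.404 -3.802 -4.079
vertex 0.631 -4.052 -3.829
vertex 1.185 -2.764 -3.398
endloop
endfacet
facet normal -0.183 -0.774 -0.606
outer loop
vertex 0.631 -4.052 -3.829
vertex 0.935 -3.816 -4.222
vertex 1.036 -4.164 -3.808
endloop
endfacet
facet normal -0.123 -0.267 0.956
outer loop
vertex 0.631 -4.052 -3.829
vertex 1.036 -4.164 -3.808
vertex 1.185 -2.764 -3.398
endloop
endfacet
facet normal -0.185 -0.774 -0.606
outer loop
vertex 1.036 -4.164 -3.808
vertex 0.935 -3.816 -4.222
vertex 1.382 -4.073 -4.03
endloop
endfacet
facet normal 0.570 -0.286 0.770
outer loop
vertex 1.036 -4.164 -3.808
vertex 1.382 -4.073 -4.03
vertex 1.185 -2.764 -3.398
endloop
endfacet
facet normal -0.184 -0.773 -0.607
outer loop
vertex 1.382 -4.073 -4.03
vertex 0.935 -3.816 -4.222
vertex 1.466 -3.831 -4.364
endloop
endfacet
facet normal 0.966 0.021 0.258
outer loop
vertex 1.382 -4.073 -4.03
vertex 1.466 -3.831 -4.364
vertex 1.185 -2.764 -3.398
endloop
endfacet
facet normal 0.044 -0.882 -0.469
outer loop
vertex 1.181 -3.374 3.575
vertex 0.825 -3.144 3.109
vertex 1.444 -3.174 3.224
endloop
endfacet
facet normal 0.793 0.025 0.609
outer loop
vertex 1.181 -3.374 3.575
vertex 1.444 -3.174 3.224
vertex 0.735 -1.336 4.071
endloop
endfacet
facet normal 0.044 -0.883 -0.468
outer loop
vertex 1.444 -3.174 3.224
vertex 0.825 -3.144 3.109
vertex 1.344 -2.957 2.805
endloop
endfacet
facet normal 0.928 0.371 -0.029
outer loop
vertex 1.444 -3.174 3.224
vertex 1.344 -2.957 2.805
vertex 0.735 -1.336 4.071
endloop
endfacet
facet normal 0.043 -0.882 -0.469
outer loop
vertex 1.344 -2.957 2.805
vertex 0.825 -3.144 3.109
vertex 0.941 -2.849 2.565
endloop
endfacet
facet normal 0.513 0.640 -0.573
outer loop
vertex 1.344 -2.957 2.805
vertex 0.941 -2.849 2.565
vertex 0.735 -1.336 4.071
endloop
endfacet
facet normal 0.044 -0.882 -0.469
outer loop
vertex 0.941 -2.849 2.565
vertex 0.825 -3.144 3.109
vertex 0.469 -2.914 2.643
endloop
endfacet
facet normal -0.210 0.675 -0.707
outer loop
vertex 0.941 -2.849 2.565
vertex 0.469 -2.914 2.643
vertex 0.735 -1.336 4.071
endloop
endfacet
facet normal 0.045 -0.882 -0.469
outer loop
vertex 0.469 -2.914 2.643
vertex 0.825 -3.144 3.109
vertex 0.207 -3.114 2.994
endloop
endfacet
facet normal -0.818 0.456 -0.351
outer loop
vertex 0.469 -2.914 2.643
vertex 0.207 -3.114 2.994
vertex 0.735 -1.336 4.071
endloop
endfacet
facet normal 0.045 -0.882 -0.469
outer loop
vertex 0.207 -3.114 2.994
vertex 0.825 -3.144 3.109
vertex 0.306 -3.332 3.413
endloop
endfacet
facet normal -0.953 0.111 0.283
outer loop
vertex 0.207 -3.114 2.994
vertex 0.306 -3.332 3.413
vertex 0.735 -1.336 4.071
endloop
endfacet
facet normal 0.045 -0.883 -0.468
outer loop
vertex 0.306 -3.332 3.413
vertex 0.825 -3.144 3.109
vertex 0.71 -3.439 3.654
endloop
endfacet
facet normal -0.536 -0.158 0.829
outer loop
vertex 0.306 -3.332 3.413
vertex 0.71 -3.439 3.654
vertex 0.735 -1.336 4.071
endloop
endfacet
facet normal 0.043 -0.882 -0.469
outer loop
vertex 0.71 -3.439 3.654
vertex 0.825 -3.144 3.109
vertex 1.181 -3.374 3.575
endloop
endfacet
facet normal 0.188 -0.193 0.963
outer loop
vertex 0.71 -3.439 3.654
vertex 1.181 -3.374 3.575
vertex 0.735 -1.336 4.071
endloop
endfacet

endsolid


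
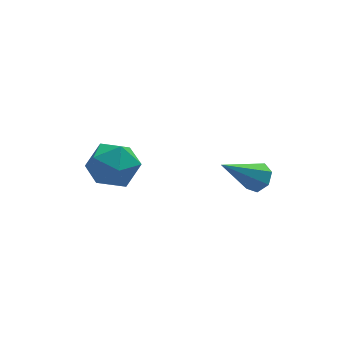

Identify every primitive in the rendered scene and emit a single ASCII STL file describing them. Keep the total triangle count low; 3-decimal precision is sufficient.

solid 
facet normal 0.727 0.190 -0.660
outer loop
vertex 4.713 -1.719 1.876
vertex 4.39 -2.042 1.427
vertex 4.358 -1.419 1.571
endloop
endfacet
facet normal 0.038 0.734 0.678
outer loop
vertex 4.713 -1.719 1.876
vertex 4.358 -1.419 1.571
vertex 2.95 -2.418 2.733
endloop
endfacet
facet normal 0.727 0.190 -0.660
outer loop
vertex 4.358 -1.419 1.571
vertex 4.39 -2.042 1.427
vertex 4.027 -1.588 1.158
endloop
endfacet
facet normal -0.531 0.843 0.081
outer loop
vertex 4.358 -1.419 1.571
vertex 4.027 -1.588 1.158
vertex 2.95 -2.418 2.733
endloop
endfacet
facet normal 0.728 0.191 -0.659
outer loop
vertex 4.027 -1.588 1.158
vertex 4.39 -2.042 1.427
vertex 3.97 -2.098 0.947
endloop
endfacet
facet normal -0.855 0.277 -0.439
outer loop
vertex 4.027 -1.588 1.158
vertex 3.97 -2.098 0.947
vertex 2.95 -2.418 2.733
endloop
endfacet
facet normal 0.728 0.189 -0.659
outer loop
vertex 3.97 -2.098 0.947
vertex 4.39 -2.042 1.427
vertex 4.228 -2.566 1.098
endloop
endfacet
facet normal -0.688 -0.537 -0.489
outer loop
vertex 3.97 -2.098 0.947
vertex 4.228 -2.566 1.098
vertex 2.95 -2.418 2.733
endloop
endfacet
facet normal 0.726 0.190 -0.660
outer loop
vertex 4.228 -2.566 1.098
vertex 4.39 -2.042 1.427
vertex 4.609 -2.639 1.496
endloop
endfacet
facet normal -0.156 -0.987 -0.032
outer loop
vertex 4.228 -2.566 1.098
vertex 4.609 -2.639 1.496
vertex 2.95 -2.418 2.733
endloop
endfacet
facet normal 0.727 0.191 -0.659
outer loop
vertex 4.609 -2.639 1.496
vertex 4.39 -2.042 1.427
vertex 4.824 -2.262 1.842
endloop
endfacet
facet normal 0.341 -0.734 0.588
outer loop
vertex 4.609 -2.639 1.496
vertex 4.824 -2.262 1.842
vertex 2.95 -2.418 2.733
endloop
endfacet
facet normal 0.727 0.190 -0.660
outer loop
vertex 4.824 -2.262 1.842
vertex 4.39 -2.042 1.427
vertex 4.713 -1.719 1.876
endloop
endfacet
facet normal 0.427 0.031 0.904
outer loop
vertex 4.824 -2.262 1.842
vertex 4.713 -1.719 1.876
vertex 2.95 -2.418 2.733
endloop
endfacet
facet normal 0.170 0.972 0.161
outer loop
vertex -0.195 1.929 -0.002
vertex -0.472 1.8 1.07
vertex 0.587 1.668 0.749
endloop
endfacet
facet normal 0.588 0.724 -0.361
outer loop
vertex -0.195 1.929 -0.002
vertex 0.587 1.668 0.749
vertex 0.585 1.172 -0.249
endloop
endfacet
facet normal 0.168 0.458 -0.873
outer loop
vertex -0.195 1.929 -0.002
vertex 0.585 1.172 -0.249
vertex -0.476 0.997 -0.545
endloop
endfacet
facet normal -0.511 0.543 -0.667
outer loop
vertex -0.195 1.929 -0.002
vertex -0.476 0.997 -0.545
vertex -1.129 1.385 0.271
endloop
endfacet
facet normal -0.509 0.860 -0.028
outer loop
vertex -0.195 1.929 -0.002
vertex -1.129 1.385 0.271
vertex -0.472 1.8 1.07
endloop
endfacet
facet normal 0.978 0.188 -0.095
outer loop
vertex 0.585 1.172 -0.249
vertex 0.587 1.668 0.749
vertex 0.789 0.575 0.669
endloop
endfacet
facet normal 0.301 0.590 0.749
outer loop
vertex 0.587 1.668 0.749
vertex -0.472 1.8 1.07
vertex 0.136 0.963 1.485
endloop
endfacet
facet normal -0.798 0.409 0.443
outer loop
vertex -0.472 1.8 1.07
vertex -1.129 1.385 0.271
vertex -0.925 0.788 1.189
endloop
endfacet
facet normal -0.800 -0.105 -0.591
outer loop
vertex -1.129 1.385 0.271
vertex -0.476 0.997 -0.545
vertex -0.927 0.292 0.191
endloop
endfacet
facet normal 0.298 -0.242 -0.924
outer loop
vertex -0.476 0.997 -0.545
vertex 0.585 1.172 -0.249
vertex 0.132 0.16 -0.13
endloop
endfacet
facet normal 0.511 -0.543 0.667
outer loop
vertex -0.145 0.031 0.942
vertex 0.789 0.575 0.669
vertex 0.136 0.963 1.485
endloop
endfacet
facet normal -0.168 -0.458 0.873
outer loop
vertex -0.145 0.031 0.942
vertex 0.136 0.963 1.485
vertex -0.925 0.788 1.189
endloop
endfacet
facet normal -0.588 -0.724 0.361
outer loop
vertex -0.145 0.031 0.942
vertex -0.925 0.788 1.189
vertex -0.927 0.292 0.191
endloop
endfacet
facet normal -0.170 -0.972 -0.161
outer loop
vertex -0.145 0.031 0.942
vertex -0.927 0.292 0.191
vertex 0.132 0.16 -0.13
endloop
endfacet
facet normal 0.509 -0.860 0.028
outer loop
vertex -0.145 0.031 0.942
vertex 0.132 0.16 -0.13
vertex 0.789 0.575 0.669
endloop
endfacet
facet normal 0.800 0.105 0.591
outer loop
vertex 0.136 0.963 1.485
vertex 0.789 0.575 0.669
vertex 0.587 1.668 0.749
endloop
endfacet
facet normal -0.298 0.242 0.924
outer loop
vertex -0.925 0.788 1.189
vertex 0.136 0.963 1.485
vertex -0.472 1.8 1.07
endloop
endfacet
facet normal -0.978 -0.188 0.095
outer loop
vertex -0.927 0.292 0.191
vertex -0.925 0.788 1.189
vertex -1.129 1.385 0.271
endloop
endfacet
facet normal -0.301 -0.590 -0.749
outer loop
vertex 0.132 0.16 -0.13
vertex -0.927 0.292 0.191
vertex -0.476 0.997 -0.545
endloop
endfacet
facet normal 0.798 -0.409 -0.443
outer loop
vertex 0.789 0.575 0.669
vertex 0.132 0.16 -0.13
vertex 0.585 1.172 -0.249
endloop
endfacet

endsolid


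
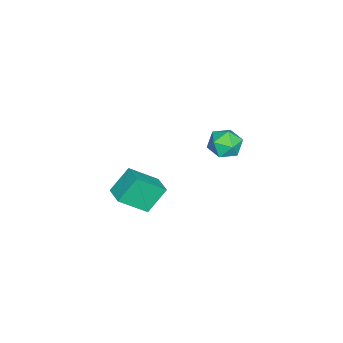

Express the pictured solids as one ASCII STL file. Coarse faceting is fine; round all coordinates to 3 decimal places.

solid 
facet normal -0.963 -0.056 -0.265
outer loop
vertex -1.451 1.227 2.626
vertex -1.438 0.292 2.776
vertex -1.666 0.882 3.481
endloop
endfacet
facet normal -0.815 0.579 0.029
outer loop
vertex -1.451 1.227 2.626
vertex -1.666 0.882 3.481
vertex -1.122 1.652 3.404
endloop
endfacet
facet normal -0.298 0.885 -0.357
outer loop
vertex -1.451 1.227 2.626
vertex -1.122 1.652 3.404
vertex -0.558 1.539 2.653
endloop
endfacet
facet normal -0.127 0.441 -0.888
outer loop
vertex -1.451 1.227 2.626
vertex -0.558 1.539 2.653
vertex -0.754 0.699 2.264
endloop
endfacet
facet normal -0.538 -0.141 -0.831
outer loop
vertex -1.451 1.227 2.626
vertex -0.754 0.699 2.264
vertex -1.438 0.292 2.776
endloop
endfacet
facet normal -0.561 0.465 0.685
outer loop
vertex -1.122 1.652 3.404
vertex -1.666 0.882 3.481
vertex -0.906 0.981 4.036
endloop
endfacet
facet normal -0.800 -0.562 0.211
outer loop
vertex -1.666 0.882 3.481
vertex -1.438 0.292 2.776
vertex -1.102 0.141 3.647
endloop
endfacet
facet normal -0.111 -0.700 -0.705
outer loop
vertex -1.438 0.292 2.776
vertex -0.754 0.699 2.264
vertex -0.538 0.028 2.896
endloop
endfacet
facet normal 0.552 0.241 -0.798
outer loop
vertex -0.754 0.699 2.264
vertex -0.558 1.539 2.653
vertex 0.006 0.798 2.819
endloop
endfacet
facet normal 0.273 0.960 0.061
outer loop
vertex -0.558 1.539 2.653
vertex -1.122 1.652 3.404
vertex -0.222 1.388 3.524
endloop
endfacet
facet normal 0.127 -0.441 0.888
outer loop
vertex -0.209 0.453 3.674
vertex -0.906 0.981 4.036
vertex -1.102 0.141 3.647
endloop
endfacet
facet normal 0.298 -0.885 0.357
outer loop
vertex -0.209 0.453 3.674
vertex -1.102 0.141 3.647
vertex -0.538 0.028 2.896
endloop
endfacet
facet normal 0.815 -0.579 -0.029
outer loop
vertex -0.209 0.453 3.674
vertex -0.538 0.028 2.896
vertex 0.006 0.798 2.819
endloop
endfacet
facet normal 0.963 0.056 0.265
outer loop
vertex -0.209 0.453 3.674
vertex 0.006 0.798 2.819
vertex -0.222 1.388 3.524
endloop
endfacet
facet normal 0.538 0.141 0.831
outer loop
vertex -0.209 0.453 3.674
vertex -0.222 1.388 3.524
vertex -0.906 0.981 4.036
endloop
endfacet
facet normal -0.552 -0.241 0.798
outer loop
vertex -1.102 0.141 3.647
vertex -0.906 0.981 4.036
vertex -1.666 0.882 3.481
endloop
endfacet
facet normal -0.273 -0.960 -0.061
outer loop
vertex -0.538 0.028 2.896
vertex -1.102 0.141 3.647
vertex -1.438 0.292 2.776
endloop
endfacet
facet normal 0.561 -0.465 -0.685
outer loop
vertex 0.006 0.798 2.819
vertex -0.538 0.028 2.896
vertex -0.754 0.699 2.264
endloop
endfacet
facet normal 0.800 0.562 -0.211
outer loop
vertex -0.222 1.388 3.524
vertex 0.006 0.798 2.819
vertex -0.558 1.539 2.653
endloop
endfacet
facet normal 0.111 0.700 0.705
outer loop
vertex -0.906 0.981 4.036
vertex -0.222 1.388 3.524
vertex -1.122 1.652 3.404
endloop
endfacet
facet normal -0.773 -0.619 -0.142
outer loop
vertex -2.426 -4.597 -1.684
vertex -3.238 -3.29 -2.961
vertex -1.597 -5.338 -2.97
endloop
endfacet
facet normal 0.406 -0.654 0.639
outer loop
vertex -0.662 -4.59 -2.799
vertex -2.426 -4.597 -1.684
vertex -1.597 -5.338 -2.97
endloop
endfacet
facet normal -0.773 -0.619 -0.142
outer loop
vertex -1.597 -5.338 -2.97
vertex -3.238 -3.29 -2.961
vertex -2.409 -4.031 -4.247
endloop
endfacet
facet normal 0.487 -0.436 -0.756
outer loop
vertex -2.409 -4.031 -4.247
vertex -0.662 -4.59 -2.799
vertex -1.597 -5.338 -2.97
endloop
endfacet
facet normal -0.487 0.436 0.756
outer loop
vertex -2.426 -4.597 -1.684
vertex -2.303 -2.542 -2.79
vertex -3.238 -3.29 -2.961
endloop
endfacet
facet normal 0.406 -0.654 0.639
outer loop
vertex -1.491 -3.849 -1.513
vertex -2.426 -4.597 -1.684
vertex -0.662 -4.59 -2.799
endloop
endfacet
facet normal -0.487 0.436 0.756
outer loop
vertex -1.491 -3.849 -1.513
vertex -2.303 -2.542 -2.79
vertex -2.426 -4.597 -1.684
endloop
endfacet
facet normal -0.406 0.654 -0.639
outer loop
vertex -3.238 -3.29 -2.961
vertex -2.303 -2.542 -2.79
vertex -2.409 -4.031 -4.247
endloop
endfacet
facet normal 0.487 -0.436 -0.756
outer loop
vertex -1.474 -3.283 -4.076
vertex -0.662 -4.59 -2.799
vertex -2.409 -4.031 -4.247
endloop
endfacet
facet normal -0.406 0.654 -0.639
outer loop
vertex -2.409 -4.031 -4.247
vertex -2.303 -2.542 -2.79
vertex -1.474 -3.283 -4.076
endloop
endfacet
facet normal 0.773 0.619 0.142
outer loop
vertex -1.474 -3.283 -4.076
vertex -1.491 -3.849 -1.513
vertex -0.662 -4.59 -2.799
endloop
endfacet
facet normal 0.773 0.619 0.142
outer loop
vertex -2.303 -2.542 -2.79
vertex -1.491 -3.849 -1.513
vertex -1.474 -3.283 -4.076
endloop
endfacet

endsolid


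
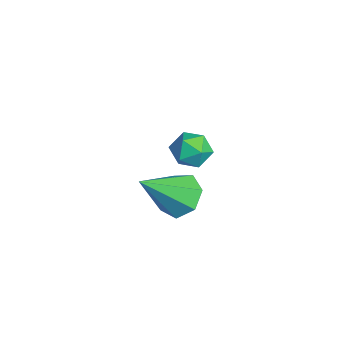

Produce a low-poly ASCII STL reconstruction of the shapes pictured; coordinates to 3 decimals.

solid 
facet normal -0.993 0.096 0.063
outer loop
vertex -1.236 3.422 0.149
vertex -1.328 2.687 -0.179
vertex -1.269 2.767 0.625
endloop
endfacet
facet normal -0.669 0.459 0.585
outer loop
vertex -1.236 3.422 0.149
vertex -1.269 2.767 0.625
vertex -0.733 3.353 0.779
endloop
endfacet
facet normal -0.227 0.932 0.283
outer loop
vertex -1.236 3.422 0.149
vertex -0.733 3.353 0.779
vertex -0.459 3.635 0.071
endloop
endfacet
facet normal -0.279 0.861 -0.425
outer loop
vertex -1.236 3.422 0.149
vertex -0.459 3.635 0.071
vertex -0.827 3.224 -0.521
endloop
endfacet
facet normal -0.753 0.345 -0.561
outer loop
vertex -1.236 3.422 0.149
vertex -0.827 3.224 -0.521
vertex -1.328 2.687 -0.179
endloop
endfacet
facet normal -0.275 -0.001 0.961
outer loop
vertex -0.733 3.353 0.779
vertex -1.269 2.767 0.625
vertex -0.513 2.576 0.841
endloop
endfacet
facet normal -0.800 -0.589 0.117
outer loop
vertex -1.269 2.767 0.625
vertex -1.328 2.687 -0.179
vertex -0.881 2.165 0.249
endloop
endfacet
facet normal -0.409 -0.187 -0.893
outer loop
vertex -1.328 2.687 -0.179
vertex -0.827 3.224 -0.521
vertex -0.607 2.447 -0.459
endloop
endfacet
facet normal 0.356 0.649 -0.672
outer loop
vertex -0.827 3.224 -0.521
vertex -0.459 3.635 0.071
vertex -0.071 3.033 -0.305
endloop
endfacet
facet normal 0.438 0.764 0.474
outer loop
vertex -0.459 3.635 0.071
vertex -0.733 3.353 0.779
vertex -0.012 3.113 0.499
endloop
endfacet
facet normal 0.279 -0.861 0.425
outer loop
vertex -0.104 2.378 0.171
vertex -0.513 2.576 0.841
vertex -0.881 2.165 0.249
endloop
endfacet
facet normal 0.227 -0.932 -0.283
outer loop
vertex -0.104 2.378 0.171
vertex -0.881 2.165 0.249
vertex -0.607 2.447 -0.459
endloop
endfacet
facet normal 0.669 -0.459 -0.585
outer loop
vertex -0.104 2.378 0.171
vertex -0.607 2.447 -0.459
vertex -0.071 3.033 -0.305
endloop
endfacet
facet normal 0.993 -0.096 -0.063
outer loop
vertex -0.104 2.378 0.171
vertex -0.071 3.033 -0.305
vertex -0.012 3.113 0.499
endloop
endfacet
facet normal 0.753 -0.345 0.561
outer loop
vertex -0.104 2.378 0.171
vertex -0.012 3.113 0.499
vertex -0.513 2.576 0.841
endloop
endfacet
facet normal -0.356 -0.649 0.672
outer loop
vertex -0.881 2.165 0.249
vertex -0.513 2.576 0.841
vertex -1.269 2.767 0.625
endloop
endfacet
facet normal -0.438 -0.764 -0.474
outer loop
vertex -0.607 2.447 -0.459
vertex -0.881 2.165 0.249
vertex -1.328 2.687 -0.179
endloop
endfacet
facet normal 0.275 0.001 -0.961
outer loop
vertex -0.071 3.033 -0.305
vertex -0.607 2.447 -0.459
vertex -0.827 3.224 -0.521
endloop
endfacet
facet normal 0.800 0.589 -0.117
outer loop
vertex -0.012 3.113 0.499
vertex -0.071 3.033 -0.305
vertex -0.459 3.635 0.071
endloop
endfacet
facet normal 0.409 0.187 0.893
outer loop
vertex -0.513 2.576 0.841
vertex -0.012 3.113 0.499
vertex -0.733 3.353 0.779
endloop
endfacet
facet normal -0.265 0.671 -0.692
outer loop
vertex 4.135 1.962 1.351
vertex 3.308 1.661 1.376
vertex 3.674 2.302 1.857
endloop
endfacet
facet normal 0.797 0.321 0.511
outer loop
vertex 4.135 1.962 1.351
vertex 3.674 2.302 1.857
vertex 3.872 0.239 2.844
endloop
endfacet
facet normal -0.266 0.671 -0.692
outer loop
vertex 3.674 2.302 1.857
vertex 3.308 1.661 1.376
vertex 2.938 2.159 2.001
endloop
endfacet
facet normal 0.090 0.437 0.895
outer loop
vertex 3.674 2.302 1.857
vertex 2.938 2.159 2.001
vertex 3.872 0.239 2.844
endloop
endfacet
facet normal -0.266 0.671 -0.692
outer loop
vertex 2.938 2.159 2.001
vertex 3.308 1.661 1.376
vertex 2.481 1.642 1.675
endloop
endfacet
facet normal -0.615 0.047 0.787
outer loop
vertex 2.938 2.159 2.001
vertex 2.481 1.642 1.675
vertex 3.872 0.239 2.844
endloop
endfacet
facet normal -0.266 0.671 -0.692
outer loop
vertex 2.481 1.642 1.675
vertex 3.308 1.661 1.376
vertex 2.647 1.139 1.124
endloop
endfacet
facet normal -0.787 -0.555 0.270
outer loop
vertex 2.481 1.642 1.675
vertex 2.647 1.139 1.124
vertex 3.872 0.239 2.844
endloop
endfacet
facet normal -0.266 0.671 -0.692
outer loop
vertex 2.647 1.139 1.124
vertex 3.308 1.661 1.376
vertex 3.311 1.03 0.763
endloop
endfacet
facet normal -0.296 -0.917 -0.268
outer loop
vertex 2.647 1.139 1.124
vertex 3.311 1.03 0.763
vertex 3.872 0.239 2.844
endloop
endfacet
facet normal -0.265 0.671 -0.692
outer loop
vertex 3.311 1.03 0.763
vertex 3.308 1.661 1.376
vertex 3.973 1.396 0.864
endloop
endfacet
facet normal 0.487 -0.765 -0.422
outer loop
vertex 3.311 1.03 0.763
vertex 3.973 1.396 0.864
vertex 3.872 0.239 2.844
endloop
endfacet
facet normal -0.265 0.671 -0.692
outer loop
vertex 3.973 1.396 0.864
vertex 3.308 1.661 1.376
vertex 4.135 1.962 1.351
endloop
endfacet
facet normal 0.974 -0.214 -0.075
outer loop
vertex 3.973 1.396 0.864
vertex 4.135 1.962 1.351
vertex 3.872 0.239 2.844
endloop
endfacet

endsolid


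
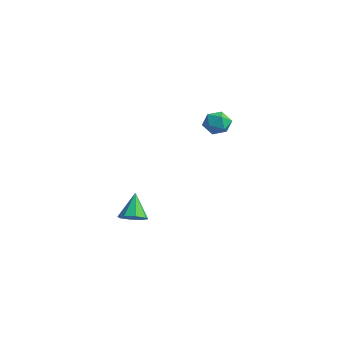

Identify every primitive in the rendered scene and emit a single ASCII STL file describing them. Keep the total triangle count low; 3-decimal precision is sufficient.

solid 
facet normal -0.636 0.048 0.770
outer loop
vertex -4.606 4.085 0.305
vertex -4.15 3.619 0.711
vertex -4.051 4.38 0.745
endloop
endfacet
facet normal -0.653 0.651 0.387
outer loop
vertex -4.606 4.085 0.305
vertex -4.051 4.38 0.745
vertex -4.179 4.668 0.045
endloop
endfacet
facet normal -0.830 0.481 -0.283
outer loop
vertex -4.606 4.085 0.305
vertex -4.179 4.668 0.045
vertex -4.358 4.085 -0.422
endloop
endfacet
facet normal -0.922 -0.225 -0.315
outer loop
vertex -4.606 4.085 0.305
vertex -4.358 4.085 -0.422
vertex -4.34 3.437 -0.011
endloop
endfacet
facet normal -0.803 -0.493 0.336
outer loop
vertex -4.606 4.085 0.305
vertex -4.34 3.437 -0.011
vertex -4.15 3.619 0.711
endloop
endfacet
facet normal 0.005 0.925 0.380
outer loop
vertex -4.179 4.668 0.045
vertex -4.051 4.38 0.745
vertex -3.46 4.563 0.291
endloop
endfacet
facet normal 0.033 -0.049 0.998
outer loop
vertex -4.051 4.38 0.745
vertex -4.15 3.619 0.711
vertex -3.442 3.915 0.702
endloop
endfacet
facet normal -0.236 -0.926 0.296
outer loop
vertex -4.15 3.619 0.711
vertex -4.34 3.437 -0.011
vertex -3.621 3.332 0.235
endloop
endfacet
facet normal -0.429 -0.492 -0.757
outer loop
vertex -4.34 3.437 -0.011
vertex -4.358 4.085 -0.422
vertex -3.749 3.62 -0.465
endloop
endfacet
facet normal -0.281 0.651 -0.705
outer loop
vertex -4.358 4.085 -0.422
vertex -4.179 4.668 0.045
vertex -3.65 4.381 -0.431
endloop
endfacet
facet normal 0.922 0.225 0.315
outer loop
vertex -3.194 3.915 -0.025
vertex -3.46 4.563 0.291
vertex -3.442 3.915 0.702
endloop
endfacet
facet normal 0.830 -0.481 0.283
outer loop
vertex -3.194 3.915 -0.025
vertex -3.442 3.915 0.702
vertex -3.621 3.332 0.235
endloop
endfacet
facet normal 0.653 -0.651 -0.387
outer loop
vertex -3.194 3.915 -0.025
vertex -3.621 3.332 0.235
vertex -3.749 3.62 -0.465
endloop
endfacet
facet normal 0.636 -0.048 -0.770
outer loop
vertex -3.194 3.915 -0.025
vertex -3.749 3.62 -0.465
vertex -3.65 4.381 -0.431
endloop
endfacet
facet normal 0.803 0.493 -0.336
outer loop
vertex -3.194 3.915 -0.025
vertex -3.65 4.381 -0.431
vertex -3.46 4.563 0.291
endloop
endfacet
facet normal 0.429 0.492 0.757
outer loop
vertex -3.442 3.915 0.702
vertex -3.46 4.563 0.291
vertex -4.051 4.38 0.745
endloop
endfacet
facet normal 0.281 -0.651 0.705
outer loop
vertex -3.621 3.332 0.235
vertex -3.442 3.915 0.702
vertex -4.15 3.619 0.711
endloop
endfacet
facet normal -0.005 -0.925 -0.380
outer loop
vertex -3.749 3.62 -0.465
vertex -3.621 3.332 0.235
vertex -4.34 3.437 -0.011
endloop
endfacet
facet normal -0.033 0.049 -0.998
outer loop
vertex -3.65 4.381 -0.431
vertex -3.749 3.62 -0.465
vertex -4.358 4.085 -0.422
endloop
endfacet
facet normal 0.236 0.926 -0.296
outer loop
vertex -3.46 4.563 0.291
vertex -3.65 4.381 -0.431
vertex -4.179 4.668 0.045
endloop
endfacet
facet normal 0.412 -0.374 -0.831
outer loop
vertex -0.836 -2.155 -3.333
vertex -1.449 -2.443 -3.507
vertex -1.139 -1.828 -3.63
endloop
endfacet
facet normal 0.487 0.790 0.373
outer loop
vertex -0.836 -2.155 -3.333
vertex -1.139 -1.828 -3.63
vertex -2.051 -1.897 -2.293
endloop
endfacet
facet normal 0.412 -0.374 -0.831
outer loop
vertex -1.139 -1.828 -3.63
vertex -1.449 -2.443 -3.507
vertex -1.624 -1.862 -3.855
endloop
endfacet
facet normal -0.071 0.997 0.003
outer loop
vertex -1.139 -1.828 -3.63
vertex -1.624 -1.862 -3.855
vertex -2.051 -1.897 -2.293
endloop
endfacet
facet normal 0.412 -0.374 -0.831
outer loop
vertex -1.624 -1.862 -3.855
vertex -1.449 -2.443 -3.507
vertex -2.007 -2.237 -3.876
endloop
endfacet
facet normal -0.684 0.709 -0.171
outer loop
vertex -1.624 -1.862 -3.855
vertex -2.007 -2.237 -3.876
vertex -2.051 -1.897 -2.293
endloop
endfacet
facet normal 0.411 -0.375 -0.831
outer loop
vertex -2.007 -2.237 -3.876
vertex -1.449 -2.443 -3.507
vertex -2.063 -2.732 -3.68
endloop
endfacet
facet normal -0.994 0.094 -0.048
outer loop
vertex -2.007 -2.237 -3.876
vertex -2.063 -2.732 -3.68
vertex -2.051 -1.897 -2.293
endloop
endfacet
facet normal 0.411 -0.375 -0.831
outer loop
vertex -2.063 -2.732 -3.68
vertex -1.449 -2.443 -3.507
vertex -1.76 -3.059 -3.383
endloop
endfacet
facet normal -0.820 -0.487 0.300
outer loop
vertex -2.063 -2.732 -3.68
vertex -1.76 -3.059 -3.383
vertex -2.051 -1.897 -2.293
endloop
endfacet
facet normal 0.412 -0.375 -0.831
outer loop
vertex -1.76 -3.059 -3.383
vertex -1.449 -2.443 -3.507
vertex -1.275 -3.025 -3.158
endloop
endfacet
facet normal -0.262 -0.694 0.670
outer loop
vertex -1.76 -3.059 -3.383
vertex -1.275 -3.025 -3.158
vertex -2.051 -1.897 -2.293
endloop
endfacet
facet normal 0.412 -0.375 -0.830
outer loop
vertex -1.275 -3.025 -3.158
vertex -1.449 -2.443 -3.507
vertex -0.892 -2.65 -3.137
endloop
endfacet
facet normal 0.351 -0.406 0.844
outer loop
vertex -1.275 -3.025 -3.158
vertex -0.892 -2.65 -3.137
vertex -2.051 -1.897 -2.293
endloop
endfacet
facet normal 0.412 -0.375 -0.830
outer loop
vertex -0.892 -2.65 -3.137
vertex -1.449 -2.443 -3.507
vertex -0.836 -2.155 -3.333
endloop
endfacet
facet normal 0.661 0.210 0.720
outer loop
vertex -0.892 -2.65 -3.137
vertex -0.836 -2.155 -3.333
vertex -2.051 -1.897 -2.293
endloop
endfacet

endsolid


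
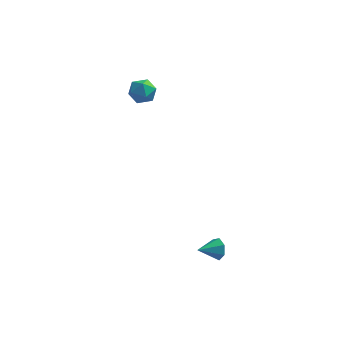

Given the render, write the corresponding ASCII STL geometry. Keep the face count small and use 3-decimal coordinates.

solid 
facet normal -0.522 -0.281 0.806
outer loop
vertex -3.29 3.68 2.224
vertex -3.189 2.974 2.043
vertex -2.703 3.316 2.477
endloop
endfacet
facet normal -0.188 0.338 0.922
outer loop
vertex -3.29 3.68 2.224
vertex -2.703 3.316 2.477
vertex -2.631 4.008 2.238
endloop
endfacet
facet normal -0.410 0.805 0.429
outer loop
vertex -3.29 3.68 2.224
vertex -2.631 4.008 2.238
vertex -3.073 4.094 1.655
endloop
endfacet
facet normal -0.881 0.473 0.008
outer loop
vertex -3.29 3.68 2.224
vertex -3.073 4.094 1.655
vertex -3.417 3.455 1.535
endloop
endfacet
facet normal -0.951 -0.197 0.240
outer loop
vertex -3.29 3.68 2.224
vertex -3.417 3.455 1.535
vertex -3.189 2.974 2.043
endloop
endfacet
facet normal 0.512 0.232 0.827
outer loop
vertex -2.631 4.008 2.238
vertex -2.703 3.316 2.477
vertex -2.123 3.505 2.065
endloop
endfacet
facet normal -0.028 -0.769 0.638
outer loop
vertex -2.703 3.316 2.477
vertex -3.189 2.974 2.043
vertex -2.467 2.866 1.945
endloop
endfacet
facet normal -0.722 -0.634 -0.276
outer loop
vertex -3.189 2.974 2.043
vertex -3.417 3.455 1.535
vertex -2.909 2.952 1.362
endloop
endfacet
facet normal -0.610 0.451 -0.652
outer loop
vertex -3.417 3.455 1.535
vertex -3.073 4.094 1.655
vertex -2.837 3.644 1.123
endloop
endfacet
facet normal 0.152 0.988 0.031
outer loop
vertex -3.073 4.094 1.655
vertex -2.631 4.008 2.238
vertex -2.351 3.986 1.557
endloop
endfacet
facet normal 0.881 -0.473 -0.008
outer loop
vertex -2.25 3.28 1.376
vertex -2.123 3.505 2.065
vertex -2.467 2.866 1.945
endloop
endfacet
facet normal 0.410 -0.805 -0.429
outer loop
vertex -2.25 3.28 1.376
vertex -2.467 2.866 1.945
vertex -2.909 2.952 1.362
endloop
endfacet
facet normal 0.188 -0.338 -0.922
outer loop
vertex -2.25 3.28 1.376
vertex -2.909 2.952 1.362
vertex -2.837 3.644 1.123
endloop
endfacet
facet normal 0.522 0.281 -0.806
outer loop
vertex -2.25 3.28 1.376
vertex -2.837 3.644 1.123
vertex -2.351 3.986 1.557
endloop
endfacet
facet normal 0.951 0.197 -0.240
outer loop
vertex -2.25 3.28 1.376
vertex -2.351 3.986 1.557
vertex -2.123 3.505 2.065
endloop
endfacet
facet normal 0.610 -0.451 0.652
outer loop
vertex -2.467 2.866 1.945
vertex -2.123 3.505 2.065
vertex -2.703 3.316 2.477
endloop
endfacet
facet normal -0.152 -0.988 -0.031
outer loop
vertex -2.909 2.952 1.362
vertex -2.467 2.866 1.945
vertex -3.189 2.974 2.043
endloop
endfacet
facet normal -0.512 -0.232 -0.827
outer loop
vertex -2.837 3.644 1.123
vertex -2.909 2.952 1.362
vertex -3.417 3.455 1.535
endloop
endfacet
facet normal 0.028 0.769 -0.638
outer loop
vertex -2.351 3.986 1.557
vertex -2.837 3.644 1.123
vertex -3.073 4.094 1.655
endloop
endfacet
facet normal 0.722 0.634 0.276
outer loop
vertex -2.123 3.505 2.065
vertex -2.351 3.986 1.557
vertex -2.631 4.008 2.238
endloop
endfacet
facet normal 0.742 0.575 -0.346
outer loop
vertex 2.157 -2.887 -2.695
vertex 1.839 -2.758 -3.162
vertex 1.862 -2.481 -2.653
endloop
endfacet
facet normal -0.037 -0.129 0.991
outer loop
vertex 2.157 -2.887 -2.695
vertex 1.862 -2.481 -2.653
vertex 1.061 -3.362 -2.798
endloop
endfacet
facet normal 0.740 0.576 -0.347
outer loop
vertex 1.862 -2.481 -2.653
vertex 1.839 -2.758 -3.162
vertex 1.549 -2.284 -2.994
endloop
endfacet
facet normal -0.558 0.386 0.735
outer loop
vertex 1.862 -2.481 -2.653
vertex 1.549 -2.284 -2.994
vertex 1.061 -3.362 -2.798
endloop
endfacet
facet normal 0.741 0.576 -0.346
outer loop
vertex 1.549 -2.284 -2.994
vertex 1.839 -2.758 -3.162
vertex 1.455 -2.444 -3.462
endloop
endfacet
facet normal -0.908 0.418 0.039
outer loop
vertex 1.549 -2.284 -2.994
vertex 1.455 -2.444 -3.462
vertex 1.061 -3.362 -2.798
endloop
endfacet
facet normal 0.741 0.575 -0.347
outer loop
vertex 1.455 -2.444 -3.462
vertex 1.839 -2.758 -3.162
vertex 1.649 -2.84 -3.704
endloop
endfacet
facet normal -0.822 -0.057 -0.566
outer loop
vertex 1.455 -2.444 -3.462
vertex 1.649 -2.84 -3.704
vertex 1.061 -3.362 -2.798
endloop
endfacet
facet normal 0.740 0.576 -0.347
outer loop
vertex 1.649 -2.84 -3.704
vertex 1.839 -2.758 -3.162
vertex 1.987 -3.174 -3.537
endloop
endfacet
facet normal -0.365 -0.685 -0.631
outer loop
vertex 1.649 -2.84 -3.704
vertex 1.987 -3.174 -3.537
vertex 1.061 -3.362 -2.798
endloop
endfacet
facet normal 0.741 0.576 -0.346
outer loop
vertex 1.987 -3.174 -3.537
vertex 1.839 -2.758 -3.162
vertex 2.213 -3.195 -3.088
endloop
endfacet
facet normal 0.117 -0.988 -0.105
outer loop
vertex 1.987 -3.174 -3.537
vertex 2.213 -3.195 -3.088
vertex 1.061 -3.362 -2.798
endloop
endfacet
facet normal 0.741 0.576 -0.346
outer loop
vertex 2.213 -3.195 -3.088
vertex 1.839 -2.758 -3.162
vertex 2.157 -2.887 -2.695
endloop
endfacet
facet normal 0.263 -0.741 0.618
outer loop
vertex 2.213 -3.195 -3.088
vertex 2.157 -2.887 -2.695
vertex 1.061 -3.362 -2.798
endloop
endfacet

endsolid


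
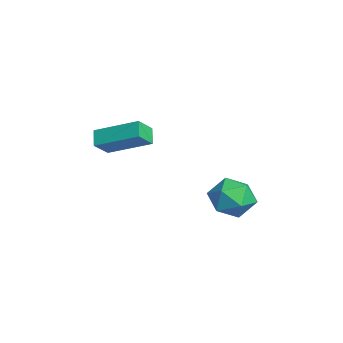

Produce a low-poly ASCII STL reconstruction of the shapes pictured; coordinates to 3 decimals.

solid 
facet normal 0.040 0.911 0.411
outer loop
vertex 3.027 3.102 -2.884
vertex 2.028 2.899 -2.336
vertex 3.032 2.626 -1.83
endloop
endfacet
facet normal 0.697 0.655 0.293
outer loop
vertex 3.027 3.102 -2.884
vertex 3.032 2.626 -1.83
vertex 3.748 2.23 -2.648
endloop
endfacet
facet normal 0.756 0.515 -0.404
outer loop
vertex 3.027 3.102 -2.884
vertex 3.748 2.23 -2.648
vertex 3.187 2.259 -3.659
endloop
endfacet
facet normal 0.136 0.684 -0.716
outer loop
vertex 3.027 3.102 -2.884
vertex 3.187 2.259 -3.659
vertex 2.124 2.672 -3.466
endloop
endfacet
facet normal -0.305 0.928 -0.212
outer loop
vertex 3.027 3.102 -2.884
vertex 2.124 2.672 -3.466
vertex 2.028 2.899 -2.336
endloop
endfacet
facet normal 0.761 0.039 0.647
outer loop
vertex 3.748 2.23 -2.648
vertex 3.032 2.626 -1.83
vertex 3.196 1.488 -1.954
endloop
endfacet
facet normal -0.300 0.452 0.840
outer loop
vertex 3.032 2.626 -1.83
vertex 2.028 2.899 -2.336
vertex 2.133 1.901 -1.761
endloop
endfacet
facet normal -0.860 0.481 -0.170
outer loop
vertex 2.028 2.899 -2.336
vertex 2.124 2.672 -3.466
vertex 1.572 1.93 -2.772
endloop
endfacet
facet normal -0.145 0.086 -0.986
outer loop
vertex 2.124 2.672 -3.466
vertex 3.187 2.259 -3.659
vertex 2.288 1.534 -3.59
endloop
endfacet
facet normal 0.857 -0.187 -0.481
outer loop
vertex 3.187 2.259 -3.659
vertex 3.748 2.23 -2.648
vertex 3.292 1.261 -3.084
endloop
endfacet
facet normal -0.136 -0.684 0.716
outer loop
vertex 2.293 1.058 -2.536
vertex 3.196 1.488 -1.954
vertex 2.133 1.901 -1.761
endloop
endfacet
facet normal -0.756 -0.515 0.404
outer loop
vertex 2.293 1.058 -2.536
vertex 2.133 1.901 -1.761
vertex 1.572 1.93 -2.772
endloop
endfacet
facet normal -0.697 -0.655 -0.293
outer loop
vertex 2.293 1.058 -2.536
vertex 1.572 1.93 -2.772
vertex 2.288 1.534 -3.59
endloop
endfacet
facet normal -0.040 -0.911 -0.411
outer loop
vertex 2.293 1.058 -2.536
vertex 2.288 1.534 -3.59
vertex 3.292 1.261 -3.084
endloop
endfacet
facet normal 0.305 -0.928 0.212
outer loop
vertex 2.293 1.058 -2.536
vertex 3.292 1.261 -3.084
vertex 3.196 1.488 -1.954
endloop
endfacet
facet normal 0.145 -0.086 0.986
outer loop
vertex 2.133 1.901 -1.761
vertex 3.196 1.488 -1.954
vertex 3.032 2.626 -1.83
endloop
endfacet
facet normal -0.857 0.187 0.481
outer loop
vertex 1.572 1.93 -2.772
vertex 2.133 1.901 -1.761
vertex 2.028 2.899 -2.336
endloop
endfacet
facet normal -0.761 -0.039 -0.647
outer loop
vertex 2.288 1.534 -3.59
vertex 1.572 1.93 -2.772
vertex 2.124 2.672 -3.466
endloop
endfacet
facet normal 0.300 -0.452 -0.840
outer loop
vertex 3.292 1.261 -3.084
vertex 2.288 1.534 -3.59
vertex 3.187 2.259 -3.659
endloop
endfacet
facet normal 0.860 -0.481 0.170
outer loop
vertex 3.196 1.488 -1.954
vertex 3.292 1.261 -3.084
vertex 3.748 2.23 -2.648
endloop
endfacet
facet normal -0.770 0.116 0.628
outer loop
vertex 3.615 -2.087 2.78
vertex 3.108 -1.436 2.038
vertex 2.662 -3.803 1.928
endloop
endfacet
facet normal 0.457 -0.586 0.669
outer loop
vertex 3.332 -3.904 1.382
vertex 3.615 -2.087 2.78
vertex 2.662 -3.803 1.928
endloop
endfacet
facet normal -0.770 0.116 0.627
outer loop
vertex 2.662 -3.803 1.928
vertex 3.108 -1.436 2.038
vertex 2.155 -3.152 1.185
endloop
endfacet
facet normal -0.446 -0.802 -0.398
outer loop
vertex 2.155 -3.152 1.185
vertex 3.332 -3.904 1.382
vertex 2.662 -3.803 1.928
endloop
endfacet
facet normal 0.446 0.802 0.399
outer loop
vertex 3.615 -2.087 2.78
vertex 3.778 -1.537 1.492
vertex 3.108 -1.436 2.038
endloop
endfacet
facet normal 0.456 -0.586 0.670
outer loop
vertex 4.285 -2.188 2.235
vertex 3.615 -2.087 2.78
vertex 3.332 -3.904 1.382
endloop
endfacet
facet normal 0.445 0.802 0.399
outer loop
vertex 4.285 -2.188 2.235
vertex 3.778 -1.537 1.492
vertex 3.615 -2.087 2.78
endloop
endfacet
facet normal -0.457 0.586 -0.669
outer loop
vertex 3.108 -1.436 2.038
vertex 3.778 -1.537 1.492
vertex 2.155 -3.152 1.185
endloop
endfacet
facet normal -0.445 -0.802 -0.399
outer loop
vertex 2.825 -3.253 0.64
vertex 3.332 -3.904 1.382
vertex 2.155 -3.152 1.185
endloop
endfacet
facet normal -0.456 0.586 -0.670
outer loop
vertex 2.155 -3.152 1.185
vertex 3.778 -1.537 1.492
vertex 2.825 -3.253 0.64
endloop
endfacet
facet normal 0.770 -0.116 -0.628
outer loop
vertex 2.825 -3.253 0.64
vertex 4.285 -2.188 2.235
vertex 3.332 -3.904 1.382
endloop
endfacet
facet normal 0.770 -0.116 -0.627
outer loop
vertex 3.778 -1.537 1.492
vertex 4.285 -2.188 2.235
vertex 2.825 -3.253 0.64
endloop
endfacet

endsolid


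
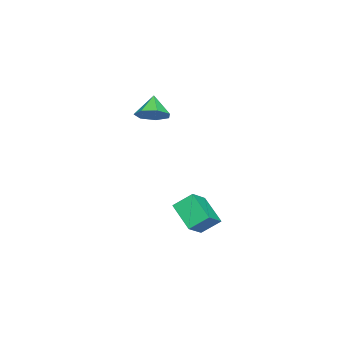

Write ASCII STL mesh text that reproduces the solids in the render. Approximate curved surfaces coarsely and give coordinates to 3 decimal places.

solid 
facet normal 0.582 0.222 -0.783
outer loop
vertex 2.759 -2.154 3.039
vertex 2.178 -2.727 2.445
vertex 2.086 -1.744 2.655
endloop
endfacet
facet normal -0.077 0.611 0.788
outer loop
vertex 2.759 -2.154 3.039
vertex 2.086 -1.744 2.655
vertex 1.322 -3.053 3.595
endloop
endfacet
facet normal 0.582 0.222 -0.782
outer loop
vertex 2.086 -1.744 2.655
vertex 2.178 -2.727 2.445
vertex 1.482 -2.075 2.112
endloop
endfacet
facet normal -0.674 0.648 0.355
outer loop
vertex 2.086 -1.744 2.655
vertex 1.482 -2.075 2.112
vertex 1.322 -3.053 3.595
endloop
endfacet
facet normal 0.582 0.221 -0.783
outer loop
vertex 1.482 -2.075 2.112
vertex 2.178 -2.727 2.445
vertex 1.402 -2.897 1.82
endloop
endfacet
facet normal -0.993 0.109 -0.035
outer loop
vertex 1.482 -2.075 2.112
vertex 1.402 -2.897 1.82
vertex 1.322 -3.053 3.595
endloop
endfacet
facet normal 0.582 0.221 -0.783
outer loop
vertex 1.402 -2.897 1.82
vertex 2.178 -2.727 2.445
vertex 1.906 -3.592 1.998
endloop
endfacet
facet normal -0.795 -0.600 -0.089
outer loop
vertex 1.402 -2.897 1.82
vertex 1.906 -3.592 1.998
vertex 1.322 -3.053 3.595
endloop
endfacet
facet normal 0.583 0.221 -0.782
outer loop
vertex 1.906 -3.592 1.998
vertex 2.178 -2.727 2.445
vertex 2.614 -3.636 2.513
endloop
endfacet
facet normal -0.230 -0.945 0.235
outer loop
vertex 1.906 -3.592 1.998
vertex 2.614 -3.636 2.513
vertex 1.322 -3.053 3.595
endloop
endfacet
facet normal 0.582 0.221 -0.783
outer loop
vertex 2.614 -3.636 2.513
vertex 2.178 -2.727 2.445
vertex 2.994 -2.996 2.976
endloop
endfacet
facet normal 0.279 -0.666 0.692
outer loop
vertex 2.614 -3.636 2.513
vertex 2.994 -2.996 2.976
vertex 1.322 -3.053 3.595
endloop
endfacet
facet normal 0.582 0.221 -0.783
outer loop
vertex 2.994 -2.996 2.976
vertex 2.178 -2.727 2.445
vertex 2.759 -2.154 3.039
endloop
endfacet
facet normal 0.346 0.026 0.938
outer loop
vertex 2.994 -2.996 2.976
vertex 2.759 -2.154 3.039
vertex 1.322 -3.053 3.595
endloop
endfacet
facet normal -0.854 0.118 -0.507
outer loop
vertex 1.988 0.288 -3.301
vertex 2.866 1.644 -4.464
vertex 2.373 -0.716 -4.182
endloop
endfacet
facet normal -0.441 -0.682 0.584
outer loop
vertex 3.594 -0.884 -3.456
vertex 1.988 0.288 -3.301
vertex 2.373 -0.716 -4.182
endloop
endfacet
facet normal -0.854 0.118 -0.508
outer loop
vertex 2.373 -0.716 -4.182
vertex 2.866 1.644 -4.464
vertex 3.251 0.64 -5.344
endloop
endfacet
facet normal 0.277 -0.722 -0.633
outer loop
vertex 3.251 0.64 -5.344
vertex 3.594 -0.884 -3.456
vertex 2.373 -0.716 -4.182
endloop
endfacet
facet normal -0.277 0.723 0.633
outer loop
vertex 1.988 0.288 -3.301
vertex 4.087 1.476 -3.738
vertex 2.866 1.644 -4.464
endloop
endfacet
facet normal -0.441 -0.681 0.584
outer loop
vertex 3.209 0.12 -2.576
vertex 1.988 0.288 -3.301
vertex 3.594 -0.884 -3.456
endloop
endfacet
facet normal -0.277 0.722 0.634
outer loop
vertex 3.209 0.12 -2.576
vertex 4.087 1.476 -3.738
vertex 1.988 0.288 -3.301
endloop
endfacet
facet normal 0.441 0.681 -0.584
outer loop
vertex 2.866 1.644 -4.464
vertex 4.087 1.476 -3.738
vertex 3.251 0.64 -5.344
endloop
endfacet
facet normal 0.277 -0.723 -0.634
outer loop
vertex 4.472 0.472 -4.619
vertex 3.594 -0.884 -3.456
vertex 3.251 0.64 -5.344
endloop
endfacet
facet normal 0.441 0.682 -0.584
outer loop
vertex 3.251 0.64 -5.344
vertex 4.087 1.476 -3.738
vertex 4.472 0.472 -4.619
endloop
endfacet
facet normal 0.854 -0.117 0.507
outer loop
vertex 4.472 0.472 -4.619
vertex 3.209 0.12 -2.576
vertex 3.594 -0.884 -3.456
endloop
endfacet
facet normal 0.854 -0.118 0.507
outer loop
vertex 4.087 1.476 -3.738
vertex 3.209 0.12 -2.576
vertex 4.472 0.472 -4.619
endloop
endfacet

endsolid
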